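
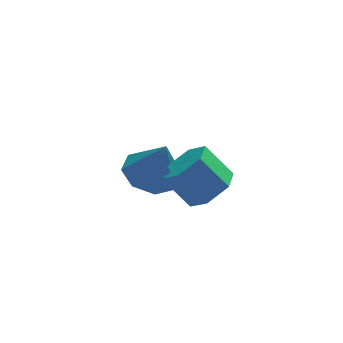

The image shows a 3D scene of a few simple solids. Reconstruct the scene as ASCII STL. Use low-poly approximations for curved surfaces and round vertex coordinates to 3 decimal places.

solid 
facet normal 0.553 -0.412 -0.724
outer loop
vertex -0.399 -3.913 0.671
vertex -1.064 -4.168 0.308
vertex -0.761 -3.449 0.13
endloop
endfacet
facet normal 0.699 0.702 0.134
outer loop
vertex -0.399 -3.913 0.671
vertex -0.761 -3.449 0.13
vertex -1.09 -3.398 1.576
endloop
endfacet
facet normal 0.699 0.702 0.134
outer loop
vertex -1.09 -3.398 1.576
vertex -0.761 -3.449 0.13
vertex -1.452 -2.934 1.035
endloop
endfacet
facet normal -0.553 0.413 0.724
outer loop
vertex -1.09 -3.398 1.576
vertex -1.452 -2.934 1.035
vertex -1.756 -3.652 1.212
endloop
endfacet
facet normal 0.553 -0.412 -0.724
outer loop
vertex -0.761 -3.449 0.13
vertex -1.064 -4.168 0.308
vertex -1.427 -3.703 -0.234
endloop
endfacet
facet normal -0.042 0.854 -0.518
outer loop
vertex -0.761 -3.449 0.13
vertex -1.427 -3.703 -0.234
vertex -1.452 -2.934 1.035
endloop
endfacet
facet normal -0.042 0.854 -0.518
outer loop
vertex -1.452 -2.934 1.035
vertex -1.427 -3.703 -0.234
vertex -2.118 -3.188 0.671
endloop
endfacet
facet normal -0.553 0.413 0.724
outer loop
vertex -1.452 -2.934 1.035
vertex -2.118 -3.188 0.671
vertex -1.756 -3.652 1.212
endloop
endfacet
facet normal 0.553 -0.412 -0.724
outer loop
vertex -1.427 -3.703 -0.234
vertex -1.064 -4.168 0.308
vertex -1.73 -4.422 -0.056
endloop
endfacet
facet normal -0.742 0.151 -0.653
outer loop
vertex -1.427 -3.703 -0.234
vertex -1.73 -4.422 -0.056
vertex -2.118 -3.188 0.671
endloop
endfacet
facet normal -0.742 0.151 -0.653
outer loop
vertex -2.118 -3.188 0.671
vertex -1.73 -4.422 -0.056
vertex -2.421 -3.907 0.849
endloop
endfacet
facet normal -0.553 0.412 0.724
outer loop
vertex -2.118 -3.188 0.671
vertex -2.421 -3.907 0.849
vertex -1.756 -3.652 1.212
endloop
endfacet
facet normal 0.553 -0.413 -0.724
outer loop
vertex -1.73 -4.422 -0.056
vertex -1.064 -4.168 0.308
vertex -1.368 -4.886 0.485
endloop
endfacet
facet normal -0.699 -0.702 -0.134
outer loop
vertex -1.73 -4.422 -0.056
vertex -1.368 -4.886 0.485
vertex -2.421 -3.907 0.849
endloop
endfacet
facet normal -0.699 -0.702 -0.134
outer loop
vertex -2.421 -3.907 0.849
vertex -1.368 -4.886 0.485
vertex -2.059 -4.371 1.39
endloop
endfacet
facet normal -0.553 0.412 0.724
outer loop
vertex -2.421 -3.907 0.849
vertex -2.059 -4.371 1.39
vertex -1.756 -3.652 1.212
endloop
endfacet
facet normal 0.553 -0.413 -0.724
outer loop
vertex -1.368 -4.886 0.485
vertex -1.064 -4.168 0.308
vertex -0.702 -4.632 0.849
endloop
endfacet
facet normal 0.042 -0.854 0.518
outer loop
vertex -1.368 -4.886 0.485
vertex -0.702 -4.632 0.849
vertex -2.059 -4.371 1.39
endloop
endfacet
facet normal 0.042 -0.854 0.518
outer loop
vertex -2.059 -4.371 1.39
vertex -0.702 -4.632 0.849
vertex -1.393 -4.117 1.754
endloop
endfacet
facet normal -0.553 0.412 0.724
outer loop
vertex -2.059 -4.371 1.39
vertex -1.393 -4.117 1.754
vertex -1.756 -3.652 1.212
endloop
endfacet
facet normal 0.553 -0.412 -0.724
outer loop
vertex -0.702 -4.632 0.849
vertex -1.064 -4.168 0.308
vertex -0.399 -3.913 0.671
endloop
endfacet
facet normal 0.742 -0.151 0.653
outer loop
vertex -0.702 -4.632 0.849
vertex -0.399 -3.913 0.671
vertex -1.393 -4.117 1.754
endloop
endfacet
facet normal 0.742 -0.151 0.653
outer loop
vertex -1.393 -4.117 1.754
vertex -0.399 -3.913 0.671
vertex -1.09 -3.398 1.576
endloop
endfacet
facet normal -0.553 0.412 0.724
outer loop
vertex -1.393 -4.117 1.754
vertex -1.09 -3.398 1.576
vertex -1.756 -3.652 1.212
endloop
endfacet
facet normal -0.253 0.178 -0.951
outer loop
vertex -1.237 -1.1 -1.979
vertex -2.141 -1.046 -1.728
vertex -1.434 -0.431 -1.801
endloop
endfacet
facet normal 0.931 0.191 0.312
outer loop
vertex -1.237 -1.1 -1.979
vertex -1.434 -0.431 -1.801
vertex -1.759 -1.314 -0.292
endloop
endfacet
facet normal -0.253 0.178 -0.951
outer loop
vertex -1.434 -0.431 -1.801
vertex -2.141 -1.046 -1.728
vertex -2.045 -0.122 -1.581
endloop
endfacet
facet normal 0.527 0.679 0.511
outer loop
vertex -1.434 -0.431 -1.801
vertex -2.045 -0.122 -1.581
vertex -1.759 -1.314 -0.292
endloop
endfacet
facet normal -0.253 0.178 -0.951
outer loop
vertex -2.045 -0.122 -1.581
vertex -2.141 -1.046 -1.728
vertex -2.712 -0.354 -1.447
endloop
endfacet
facet normal -0.111 0.717 0.688
outer loop
vertex -2.045 -0.122 -1.581
vertex -2.712 -0.354 -1.447
vertex -1.759 -1.314 -0.292
endloop
endfacet
facet normal -0.253 0.177 -0.951
outer loop
vertex -2.712 -0.354 -1.447
vertex -2.141 -1.046 -1.728
vertex -3.045 -0.991 -1.477
endloop
endfacet
facet normal -0.610 0.284 0.740
outer loop
vertex -2.712 -0.354 -1.447
vertex -3.045 -0.991 -1.477
vertex -1.759 -1.314 -0.292
endloop
endfacet
facet normal -0.253 0.179 -0.951
outer loop
vertex -3.045 -0.991 -1.477
vertex -2.141 -1.046 -1.728
vertex -2.849 -1.66 -1.655
endloop
endfacet
facet normal -0.678 -0.368 0.636
outer loop
vertex -3.045 -0.991 -1.477
vertex -2.849 -1.66 -1.655
vertex -1.759 -1.314 -0.292
endloop
endfacet
facet normal -0.252 0.178 -0.951
outer loop
vertex -2.849 -1.66 -1.655
vertex -2.141 -1.046 -1.728
vertex -2.237 -1.969 -1.875
endloop
endfacet
facet normal -0.275 -0.856 0.437
outer loop
vertex -2.849 -1.66 -1.655
vertex -2.237 -1.969 -1.875
vertex -1.759 -1.314 -0.292
endloop
endfacet
facet normal -0.253 0.178 -0.951
outer loop
vertex -2.237 -1.969 -1.875
vertex -2.141 -1.046 -1.728
vertex -1.57 -1.737 -2.009
endloop
endfacet
facet normal 0.363 -0.894 0.260
outer loop
vertex -2.237 -1.969 -1.875
vertex -1.57 -1.737 -2.009
vertex -1.759 -1.314 -0.292
endloop
endfacet
facet normal -0.253 0.177 -0.951
outer loop
vertex -1.57 -1.737 -2.009
vertex -2.141 -1.046 -1.728
vertex -1.237 -1.1 -1.979
endloop
endfacet
facet normal 0.863 -0.461 0.208
outer loop
vertex -1.57 -1.737 -2.009
vertex -1.237 -1.1 -1.979
vertex -1.759 -1.314 -0.292
endloop
endfacet

endsolid


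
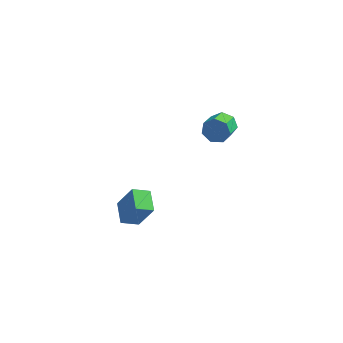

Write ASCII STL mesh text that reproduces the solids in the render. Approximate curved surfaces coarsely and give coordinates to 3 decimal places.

solid 
facet normal 0.039 0.939 -0.341
outer loop
vertex 4.462 3.952 -3.116
vertex 4.013 4.169 -2.57
vertex 4.752 4.137 -2.574
endloop
endfacet
facet normal 0.891 -0.187 -0.413
outer loop
vertex 4.462 3.952 -3.116
vertex 4.752 4.137 -2.574
vertex 4.417 2.853 -2.716
endloop
endfacet
facet normal 0.891 -0.187 -0.413
outer loop
vertex 4.417 2.853 -2.716
vertex 4.752 4.137 -2.574
vertex 4.707 3.039 -2.174
endloop
endfacet
facet normal -0.039 -0.939 0.343
outer loop
vertex 4.417 2.853 -2.716
vertex 4.707 3.039 -2.174
vertex 3.967 3.071 -2.17
endloop
endfacet
facet normal 0.039 0.939 -0.342
outer loop
vertex 4.752 4.137 -2.574
vertex 4.013 4.169 -2.57
vertex 4.485 4.347 -2.028
endloop
endfacet
facet normal 0.909 0.109 0.402
outer loop
vertex 4.752 4.137 -2.574
vertex 4.485 4.347 -2.028
vertex 4.707 3.039 -2.174
endloop
endfacet
facet normal 0.909 0.109 0.403
outer loop
vertex 4.707 3.039 -2.174
vertex 4.485 4.347 -2.028
vertex 4.44 3.248 -1.629
endloop
endfacet
facet normal -0.039 -0.939 0.341
outer loop
vertex 4.707 3.039 -2.174
vertex 4.44 3.248 -1.629
vertex 3.967 3.071 -2.17
endloop
endfacet
facet normal 0.039 0.939 -0.342
outer loop
vertex 4.485 4.347 -2.028
vertex 4.013 4.169 -2.57
vertex 3.862 4.423 -1.891
endloop
endfacet
facet normal 0.241 0.323 0.915
outer loop
vertex 4.485 4.347 -2.028
vertex 3.862 4.423 -1.891
vertex 4.44 3.248 -1.629
endloop
endfacet
facet normal 0.242 0.323 0.915
outer loop
vertex 4.44 3.248 -1.629
vertex 3.862 4.423 -1.891
vertex 3.817 3.324 -1.491
endloop
endfacet
facet normal -0.039 -0.939 0.341
outer loop
vertex 4.44 3.248 -1.629
vertex 3.817 3.324 -1.491
vertex 3.967 3.071 -2.17
endloop
endfacet
facet normal 0.039 0.939 -0.342
outer loop
vertex 3.862 4.423 -1.891
vertex 4.013 4.169 -2.57
vertex 3.353 4.308 -2.265
endloop
endfacet
facet normal -0.608 0.293 0.738
outer loop
vertex 3.862 4.423 -1.891
vertex 3.353 4.308 -2.265
vertex 3.817 3.324 -1.491
endloop
endfacet
facet normal -0.607 0.294 0.738
outer loop
vertex 3.817 3.324 -1.491
vertex 3.353 4.308 -2.265
vertex 3.307 3.209 -1.865
endloop
endfacet
facet normal -0.039 -0.939 0.341
outer loop
vertex 3.817 3.324 -1.491
vertex 3.307 3.209 -1.865
vertex 3.967 3.071 -2.17
endloop
endfacet
facet normal 0.040 0.939 -0.342
outer loop
vertex 3.353 4.308 -2.265
vertex 4.013 4.169 -2.57
vertex 3.34 4.089 -2.868
endloop
endfacet
facet normal -0.999 0.044 0.006
outer loop
vertex 3.353 4.308 -2.265
vertex 3.34 4.089 -2.868
vertex 3.307 3.209 -1.865
endloop
endfacet
facet normal -0.999 0.043 0.004
outer loop
vertex 3.307 3.209 -1.865
vertex 3.34 4.089 -2.868
vertex 3.295 2.99 -2.469
endloop
endfacet
facet normal -0.039 -0.939 0.341
outer loop
vertex 3.307 3.209 -1.865
vertex 3.295 2.99 -2.469
vertex 3.967 3.071 -2.17
endloop
endfacet
facet normal 0.040 0.939 -0.342
outer loop
vertex 3.34 4.089 -2.868
vertex 4.013 4.169 -2.57
vertex 3.834 3.93 -3.247
endloop
endfacet
facet normal -0.638 -0.239 -0.732
outer loop
vertex 3.34 4.089 -2.868
vertex 3.834 3.93 -3.247
vertex 3.295 2.99 -2.469
endloop
endfacet
facet normal -0.637 -0.241 -0.732
outer loop
vertex 3.295 2.99 -2.469
vertex 3.834 3.93 -3.247
vertex 3.789 2.832 -2.847
endloop
endfacet
facet normal -0.039 -0.939 0.342
outer loop
vertex 3.295 2.99 -2.469
vertex 3.789 2.832 -2.847
vertex 3.967 3.071 -2.17
endloop
endfacet
facet normal 0.038 0.939 -0.342
outer loop
vertex 3.834 3.93 -3.247
vertex 4.013 4.169 -2.57
vertex 4.462 3.952 -3.116
endloop
endfacet
facet normal 0.203 -0.342 -0.917
outer loop
vertex 3.834 3.93 -3.247
vertex 4.462 3.952 -3.116
vertex 3.789 2.832 -2.847
endloop
endfacet
facet normal 0.203 -0.342 -0.917
outer loop
vertex 3.789 2.832 -2.847
vertex 4.462 3.952 -3.116
vertex 4.417 2.853 -2.716
endloop
endfacet
facet normal -0.040 -0.939 0.342
outer loop
vertex 3.789 2.832 -2.847
vertex 4.417 2.853 -2.716
vertex 3.967 3.071 -2.17
endloop
endfacet
facet normal -0.757 -0.519 0.396
outer loop
vertex 2.172 -3.477 -2.75
vertex 1.647 -2.445 -2.401
vertex 1.401 -3.403 -4.127
endloop
endfacet
facet normal 0.434 -0.853 -0.289
outer loop
vertex 2.113 -2.915 -4.499
vertex 2.172 -3.477 -2.75
vertex 1.401 -3.403 -4.127
endloop
endfacet
facet normal -0.757 -0.519 0.396
outer loop
vertex 1.401 -3.403 -4.127
vertex 1.647 -2.445 -2.401
vertex 0.876 -2.371 -3.778
endloop
endfacet
facet normal -0.488 0.047 -0.872
outer loop
vertex 0.876 -2.371 -3.778
vertex 2.113 -2.915 -4.499
vertex 1.401 -3.403 -4.127
endloop
endfacet
facet normal 0.488 -0.047 0.872
outer loop
vertex 2.172 -3.477 -2.75
vertex 2.359 -1.957 -2.773
vertex 1.647 -2.445 -2.401
endloop
endfacet
facet normal 0.434 -0.853 -0.289
outer loop
vertex 2.884 -2.989 -3.122
vertex 2.172 -3.477 -2.75
vertex 2.113 -2.915 -4.499
endloop
endfacet
facet normal 0.488 -0.047 0.872
outer loop
vertex 2.884 -2.989 -3.122
vertex 2.359 -1.957 -2.773
vertex 2.172 -3.477 -2.75
endloop
endfacet
facet normal -0.434 0.853 0.289
outer loop
vertex 1.647 -2.445 -2.401
vertex 2.359 -1.957 -2.773
vertex 0.876 -2.371 -3.778
endloop
endfacet
facet normal -0.488 0.047 -0.872
outer loop
vertex 1.588 -1.883 -4.15
vertex 2.113 -2.915 -4.499
vertex 0.876 -2.371 -3.778
endloop
endfacet
facet normal -0.434 0.853 0.289
outer loop
vertex 0.876 -2.371 -3.778
vertex 2.359 -1.957 -2.773
vertex 1.588 -1.883 -4.15
endloop
endfacet
facet normal 0.757 0.519 -0.396
outer loop
vertex 1.588 -1.883 -4.15
vertex 2.884 -2.989 -3.122
vertex 2.113 -2.915 -4.499
endloop
endfacet
facet normal 0.757 0.519 -0.396
outer loop
vertex 2.359 -1.957 -2.773
vertex 2.884 -2.989 -3.122
vertex 1.588 -1.883 -4.15
endloop
endfacet

endsolid


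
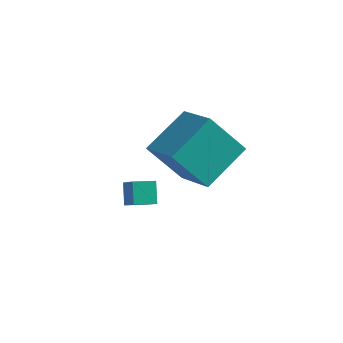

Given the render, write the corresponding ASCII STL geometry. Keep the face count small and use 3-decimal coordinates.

solid 
facet normal -0.783 0.486 -0.389
outer loop
vertex 2.892 0.026 1.453
vertex 3.927 0.536 0.007
vertex 2.36 -1.591 0.502
endloop
endfacet
facet normal -0.559 -0.276 0.782
outer loop
vertex 3.753 -2.456 1.193
vertex 2.892 0.026 1.453
vertex 2.36 -1.591 0.502
endloop
endfacet
facet normal -0.783 0.486 -0.389
outer loop
vertex 2.36 -1.591 0.502
vertex 3.927 0.536 0.007
vertex 3.395 -1.081 -0.944
endloop
endfacet
facet normal -0.273 -0.829 -0.488
outer loop
vertex 3.395 -1.081 -0.944
vertex 3.753 -2.456 1.193
vertex 2.36 -1.591 0.502
endloop
endfacet
facet normal 0.273 0.829 0.488
outer loop
vertex 2.892 0.026 1.453
vertex 5.32 -0.329 0.698
vertex 3.927 0.536 0.007
endloop
endfacet
facet normal -0.559 -0.276 0.782
outer loop
vertex 4.285 -0.839 2.144
vertex 2.892 0.026 1.453
vertex 3.753 -2.456 1.193
endloop
endfacet
facet normal 0.273 0.829 0.488
outer loop
vertex 4.285 -0.839 2.144
vertex 5.32 -0.329 0.698
vertex 2.892 0.026 1.453
endloop
endfacet
facet normal 0.559 0.276 -0.782
outer loop
vertex 3.927 0.536 0.007
vertex 5.32 -0.329 0.698
vertex 3.395 -1.081 -0.944
endloop
endfacet
facet normal -0.273 -0.829 -0.488
outer loop
vertex 4.788 -1.946 -0.253
vertex 3.753 -2.456 1.193
vertex 3.395 -1.081 -0.944
endloop
endfacet
facet normal 0.559 0.276 -0.782
outer loop
vertex 3.395 -1.081 -0.944
vertex 5.32 -0.329 0.698
vertex 4.788 -1.946 -0.253
endloop
endfacet
facet normal 0.783 -0.486 0.389
outer loop
vertex 4.788 -1.946 -0.253
vertex 4.285 -0.839 2.144
vertex 3.753 -2.456 1.193
endloop
endfacet
facet normal 0.783 -0.486 0.389
outer loop
vertex 5.32 -0.329 0.698
vertex 4.285 -0.839 2.144
vertex 4.788 -1.946 -0.253
endloop
endfacet
facet normal -0.598 0.493 -0.632
outer loop
vertex 0.915 -0.603 -2.49
vertex 1.501 -0.06 -2.621
vertex 1.232 -1.113 -3.187
endloop
endfacet
facet normal -0.724 -0.670 0.161
outer loop
vertex 1.919 -1.68 -2.459
vertex 0.915 -0.603 -2.49
vertex 1.232 -1.113 -3.187
endloop
endfacet
facet normal -0.598 0.493 -0.632
outer loop
vertex 1.232 -1.113 -3.187
vertex 1.501 -0.06 -2.621
vertex 1.818 -0.57 -3.318
endloop
endfacet
facet normal 0.345 -0.555 -0.757
outer loop
vertex 1.818 -0.57 -3.318
vertex 1.919 -1.68 -2.459
vertex 1.232 -1.113 -3.187
endloop
endfacet
facet normal -0.345 0.555 0.757
outer loop
vertex 0.915 -0.603 -2.49
vertex 2.188 -0.627 -1.893
vertex 1.501 -0.06 -2.621
endloop
endfacet
facet normal -0.724 -0.670 0.161
outer loop
vertex 1.602 -1.17 -1.762
vertex 0.915 -0.603 -2.49
vertex 1.919 -1.68 -2.459
endloop
endfacet
facet normal -0.345 0.555 0.757
outer loop
vertex 1.602 -1.17 -1.762
vertex 2.188 -0.627 -1.893
vertex 0.915 -0.603 -2.49
endloop
endfacet
facet normal 0.724 0.670 -0.161
outer loop
vertex 1.501 -0.06 -2.621
vertex 2.188 -0.627 -1.893
vertex 1.818 -0.57 -3.318
endloop
endfacet
facet normal 0.345 -0.555 -0.757
outer loop
vertex 2.505 -1.137 -2.59
vertex 1.919 -1.68 -2.459
vertex 1.818 -0.57 -3.318
endloop
endfacet
facet normal 0.724 0.670 -0.161
outer loop
vertex 1.818 -0.57 -3.318
vertex 2.188 -0.627 -1.893
vertex 2.505 -1.137 -2.59
endloop
endfacet
facet normal 0.598 -0.493 0.632
outer loop
vertex 2.505 -1.137 -2.59
vertex 1.602 -1.17 -1.762
vertex 1.919 -1.68 -2.459
endloop
endfacet
facet normal 0.598 -0.493 0.632
outer loop
vertex 2.188 -0.627 -1.893
vertex 1.602 -1.17 -1.762
vertex 2.505 -1.137 -2.59
endloop
endfacet

endsolid


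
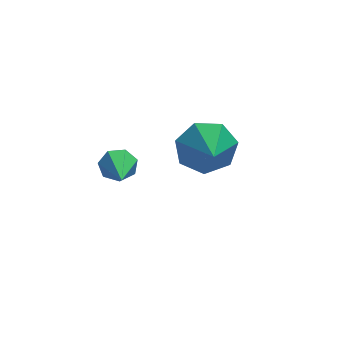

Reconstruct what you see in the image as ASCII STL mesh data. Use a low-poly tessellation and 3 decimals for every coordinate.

solid 
facet normal 0.154 0.899 -0.411
outer loop
vertex -0.799 -1.569 3.39
vertex -1.043 -1.734 2.938
vertex -1.262 -1.498 3.372
endloop
endfacet
facet normal -0.016 0.143 0.990
outer loop
vertex -0.799 -1.569 3.39
vertex -1.262 -1.498 3.372
vertex -1.297 -3.226 3.622
endloop
endfacet
facet normal 0.151 0.898 -0.412
outer loop
vertex -1.262 -1.498 3.372
vertex -1.043 -1.734 2.938
vertex -1.56 -1.606 3.027
endloop
endfacet
facet normal -0.769 0.107 0.631
outer loop
vertex -1.262 -1.498 3.372
vertex -1.56 -1.606 3.027
vertex -1.297 -3.226 3.622
endloop
endfacet
facet normal 0.152 0.899 -0.412
outer loop
vertex -1.56 -1.606 3.027
vertex -1.043 -1.734 2.938
vertex -1.47 -1.81 2.615
endloop
endfacet
facet normal -0.973 -0.200 -0.114
outer loop
vertex -1.56 -1.606 3.027
vertex -1.47 -1.81 2.615
vertex -1.297 -3.226 3.622
endloop
endfacet
facet normal 0.152 0.899 -0.412
outer loop
vertex -1.47 -1.81 2.615
vertex -1.043 -1.734 2.938
vertex -1.058 -1.957 2.446
endloop
endfacet
facet normal -0.477 -0.547 -0.688
outer loop
vertex -1.47 -1.81 2.615
vertex -1.058 -1.957 2.446
vertex -1.297 -3.226 3.622
endloop
endfacet
facet normal 0.154 0.898 -0.412
outer loop
vertex -1.058 -1.957 2.446
vertex -1.043 -1.734 2.938
vertex -0.635 -1.937 2.648
endloop
endfacet
facet normal 0.345 -0.672 -0.655
outer loop
vertex -1.058 -1.957 2.446
vertex -0.635 -1.937 2.648
vertex -1.297 -3.226 3.622
endloop
endfacet
facet normal 0.154 0.898 -0.412
outer loop
vertex -0.635 -1.937 2.648
vertex -1.043 -1.734 2.938
vertex -0.52 -1.764 3.068
endloop
endfacet
facet normal 0.876 -0.481 -0.042
outer loop
vertex -0.635 -1.937 2.648
vertex -0.52 -1.764 3.068
vertex -1.297 -3.226 3.622
endloop
endfacet
facet normal 0.154 0.899 -0.411
outer loop
vertex -0.52 -1.764 3.068
vertex -1.043 -1.734 2.938
vertex -0.799 -1.569 3.39
endloop
endfacet
facet normal 0.714 -0.118 0.690
outer loop
vertex -0.52 -1.764 3.068
vertex -0.799 -1.569 3.39
vertex -1.297 -3.226 3.622
endloop
endfacet
facet normal 0.096 0.893 -0.440
outer loop
vertex 2.612 0.932 1.741
vertex 2.064 0.648 1.045
vertex 1.823 1.066 1.84
endloop
endfacet
facet normal 0.104 -0.118 0.988
outer loop
vertex 2.612 0.932 1.741
vertex 1.823 1.066 1.84
vertex 1.936 -0.548 1.635
endloop
endfacet
facet normal 0.096 0.893 -0.440
outer loop
vertex 1.823 1.066 1.84
vertex 2.064 0.648 1.045
vertex 1.215 0.885 1.341
endloop
endfacet
facet normal -0.602 -0.142 0.785
outer loop
vertex 1.823 1.066 1.84
vertex 1.215 0.885 1.341
vertex 1.936 -0.548 1.635
endloop
endfacet
facet normal 0.096 0.893 -0.440
outer loop
vertex 1.215 0.885 1.341
vertex 2.064 0.648 1.045
vertex 1.247 0.526 0.619
endloop
endfacet
facet normal -0.894 -0.416 0.167
outer loop
vertex 1.215 0.885 1.341
vertex 1.247 0.526 0.619
vertex 1.936 -0.548 1.635
endloop
endfacet
facet normal 0.096 0.893 -0.440
outer loop
vertex 1.247 0.526 0.619
vertex 2.064 0.648 1.045
vertex 1.894 0.259 0.218
endloop
endfacet
facet normal -0.551 -0.732 -0.401
outer loop
vertex 1.247 0.526 0.619
vertex 1.894 0.259 0.218
vertex 1.936 -0.548 1.635
endloop
endfacet
facet normal 0.096 0.893 -0.440
outer loop
vertex 1.894 0.259 0.218
vertex 2.064 0.648 1.045
vertex 2.67 0.285 0.44
endloop
endfacet
facet normal 0.169 -0.854 -0.492
outer loop
vertex 1.894 0.259 0.218
vertex 2.67 0.285 0.44
vertex 1.936 -0.548 1.635
endloop
endfacet
facet normal 0.096 0.893 -0.440
outer loop
vertex 2.67 0.285 0.44
vertex 2.064 0.648 1.045
vertex 2.989 0.585 1.118
endloop
endfacet
facet normal 0.724 -0.689 -0.036
outer loop
vertex 2.67 0.285 0.44
vertex 2.989 0.585 1.118
vertex 1.936 -0.548 1.635
endloop
endfacet
facet normal 0.096 0.893 -0.440
outer loop
vertex 2.989 0.585 1.118
vertex 2.064 0.648 1.045
vertex 2.612 0.932 1.741
endloop
endfacet
facet normal 0.695 -0.362 0.622
outer loop
vertex 2.989 0.585 1.118
vertex 2.612 0.932 1.741
vertex 1.936 -0.548 1.635
endloop
endfacet

endsolid


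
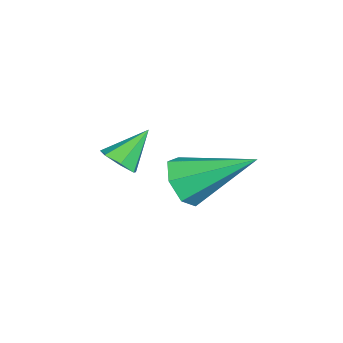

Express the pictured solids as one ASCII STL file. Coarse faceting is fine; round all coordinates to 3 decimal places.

solid 
facet normal -0.015 -0.863 -0.506
outer loop
vertex 2.464 3.327 1.815
vertex 2.104 2.959 2.453
vertex 1.752 3.338 1.817
endloop
endfacet
facet normal 0.010 0.758 -0.652
outer loop
vertex 2.464 3.327 1.815
vertex 1.752 3.338 1.817
vertex 2.136 4.821 3.547
endloop
endfacet
facet normal -0.014 -0.862 -0.506
outer loop
vertex 1.752 3.338 1.817
vertex 2.104 2.959 2.453
vertex 1.306 3.063 2.298
endloop
endfacet
facet normal -0.732 0.589 -0.342
outer loop
vertex 1.752 3.338 1.817
vertex 1.306 3.063 2.298
vertex 2.136 4.821 3.547
endloop
endfacet
facet normal -0.014 -0.863 -0.506
outer loop
vertex 1.306 3.063 2.298
vertex 2.104 2.959 2.453
vertex 1.461 2.71 2.896
endloop
endfacet
facet normal -0.919 0.186 0.348
outer loop
vertex 1.306 3.063 2.298
vertex 1.461 2.71 2.896
vertex 2.136 4.821 3.547
endloop
endfacet
facet normal -0.015 -0.862 -0.506
outer loop
vertex 1.461 2.71 2.896
vertex 2.104 2.959 2.453
vertex 2.1 2.544 3.16
endloop
endfacet
facet normal -0.410 -0.147 0.900
outer loop
vertex 1.461 2.71 2.896
vertex 2.1 2.544 3.16
vertex 2.136 4.821 3.547
endloop
endfacet
facet normal -0.015 -0.862 -0.506
outer loop
vertex 2.1 2.544 3.16
vertex 2.104 2.959 2.453
vertex 2.743 2.69 2.892
endloop
endfacet
facet normal 0.410 -0.159 0.898
outer loop
vertex 2.1 2.544 3.16
vertex 2.743 2.69 2.892
vertex 2.136 4.821 3.547
endloop
endfacet
facet normal -0.015 -0.862 -0.506
outer loop
vertex 2.743 2.69 2.892
vertex 2.104 2.959 2.453
vertex 2.905 3.039 2.293
endloop
endfacet
facet normal 0.926 0.158 0.343
outer loop
vertex 2.743 2.69 2.892
vertex 2.905 3.039 2.293
vertex 2.136 4.821 3.547
endloop
endfacet
facet normal -0.015 -0.862 -0.506
outer loop
vertex 2.905 3.039 2.293
vertex 2.104 2.959 2.453
vertex 2.464 3.327 1.815
endloop
endfacet
facet normal 0.747 0.567 -0.348
outer loop
vertex 2.905 3.039 2.293
vertex 2.464 3.327 1.815
vertex 2.136 4.821 3.547
endloop
endfacet
facet normal 0.500 -0.522 -0.692
outer loop
vertex 1.623 1.216 2.535
vertex 1.105 1.07 2.271
vertex 1.457 1.545 2.167
endloop
endfacet
facet normal 0.552 0.730 0.403
outer loop
vertex 1.623 1.216 2.535
vertex 1.457 1.545 2.167
vertex 0.455 1.75 3.169
endloop
endfacet
facet normal 0.501 -0.522 -0.690
outer loop
vertex 1.457 1.545 2.167
vertex 1.105 1.07 2.271
vertex 1.026 1.515 1.877
endloop
endfacet
facet normal 0.040 0.986 -0.162
outer loop
vertex 1.457 1.545 2.167
vertex 1.026 1.515 1.877
vertex 0.455 1.75 3.169
endloop
endfacet
facet normal 0.499 -0.523 -0.691
outer loop
vertex 1.026 1.515 1.877
vertex 1.105 1.07 2.271
vertex 0.654 1.151 1.884
endloop
endfacet
facet normal -0.644 0.650 -0.403
outer loop
vertex 1.026 1.515 1.877
vertex 0.654 1.151 1.884
vertex 0.455 1.75 3.169
endloop
endfacet
facet normal 0.499 -0.523 -0.691
outer loop
vertex 0.654 1.151 1.884
vertex 1.105 1.07 2.271
vertex 0.621 0.726 2.182
endloop
endfacet
facet normal -0.990 -0.023 -0.142
outer loop
vertex 0.654 1.151 1.884
vertex 0.621 0.726 2.182
vertex 0.455 1.75 3.169
endloop
endfacet
facet normal 0.499 -0.524 -0.690
outer loop
vertex 0.621 0.726 2.182
vertex 1.105 1.07 2.271
vertex 0.953 0.56 2.548
endloop
endfacet
facet normal -0.734 -0.529 0.426
outer loop
vertex 0.621 0.726 2.182
vertex 0.953 0.56 2.548
vertex 0.455 1.75 3.169
endloop
endfacet
facet normal 0.499 -0.524 -0.690
outer loop
vertex 0.953 0.56 2.548
vertex 1.105 1.07 2.271
vertex 1.399 0.778 2.705
endloop
endfacet
facet normal -0.070 -0.484 0.872
outer loop
vertex 0.953 0.56 2.548
vertex 1.399 0.778 2.705
vertex 0.455 1.75 3.169
endloop
endfacet
facet normal 0.499 -0.523 -0.690
outer loop
vertex 1.399 0.778 2.705
vertex 1.105 1.07 2.271
vertex 1.623 1.216 2.535
endloop
endfacet
facet normal 0.503 0.077 0.861
outer loop
vertex 1.399 0.778 2.705
vertex 1.623 1.216 2.535
vertex 0.455 1.75 3.169
endloop
endfacet

endsolid


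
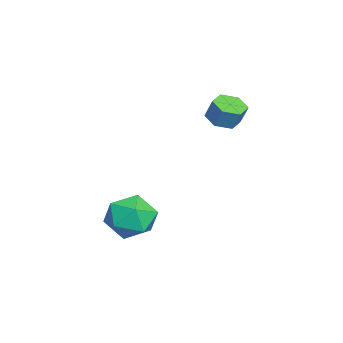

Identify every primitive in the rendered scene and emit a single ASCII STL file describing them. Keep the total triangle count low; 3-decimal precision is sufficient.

solid 
facet normal -0.263 -0.313 -0.913
outer loop
vertex -1.945 2.869 0.569
vertex -2.67 3.194 0.666
vertex -2.077 3.626 0.347
endloop
endfacet
facet normal 0.951 0.078 -0.301
outer loop
vertex -1.945 2.869 0.569
vertex -2.077 3.626 0.347
vertex -1.666 3.201 1.536
endloop
endfacet
facet normal 0.951 0.078 -0.301
outer loop
vertex -1.666 3.201 1.536
vertex -2.077 3.626 0.347
vertex -1.798 3.958 1.314
endloop
endfacet
facet normal 0.264 0.314 0.912
outer loop
vertex -1.666 3.201 1.536
vertex -1.798 3.958 1.314
vertex -2.39 3.526 1.634
endloop
endfacet
facet normal -0.263 -0.313 -0.913
outer loop
vertex -2.077 3.626 0.347
vertex -2.67 3.194 0.666
vertex -2.801 3.951 0.444
endloop
endfacet
facet normal 0.333 0.858 -0.391
outer loop
vertex -2.077 3.626 0.347
vertex -2.801 3.951 0.444
vertex -1.798 3.958 1.314
endloop
endfacet
facet normal 0.333 0.858 -0.391
outer loop
vertex -1.798 3.958 1.314
vertex -2.801 3.951 0.444
vertex -2.522 4.283 1.411
endloop
endfacet
facet normal 0.263 0.315 0.912
outer loop
vertex -1.798 3.958 1.314
vertex -2.522 4.283 1.411
vertex -2.39 3.526 1.634
endloop
endfacet
facet normal -0.264 -0.313 -0.912
outer loop
vertex -2.801 3.951 0.444
vertex -2.67 3.194 0.666
vertex -3.394 3.519 0.764
endloop
endfacet
facet normal -0.618 0.781 -0.090
outer loop
vertex -2.801 3.951 0.444
vertex -3.394 3.519 0.764
vertex -2.522 4.283 1.411
endloop
endfacet
facet normal -0.618 0.781 -0.090
outer loop
vertex -2.522 4.283 1.411
vertex -3.394 3.519 0.764
vertex -3.115 3.851 1.731
endloop
endfacet
facet normal 0.263 0.315 0.912
outer loop
vertex -2.522 4.283 1.411
vertex -3.115 3.851 1.731
vertex -2.39 3.526 1.634
endloop
endfacet
facet normal -0.264 -0.314 -0.912
outer loop
vertex -3.394 3.519 0.764
vertex -2.67 3.194 0.666
vertex -3.262 2.762 0.986
endloop
endfacet
facet normal -0.951 -0.078 0.301
outer loop
vertex -3.394 3.519 0.764
vertex -3.262 2.762 0.986
vertex -3.115 3.851 1.731
endloop
endfacet
facet normal -0.951 -0.078 0.301
outer loop
vertex -3.115 3.851 1.731
vertex -3.262 2.762 0.986
vertex -2.983 3.094 1.953
endloop
endfacet
facet normal 0.263 0.313 0.913
outer loop
vertex -3.115 3.851 1.731
vertex -2.983 3.094 1.953
vertex -2.39 3.526 1.634
endloop
endfacet
facet normal -0.263 -0.315 -0.912
outer loop
vertex -3.262 2.762 0.986
vertex -2.67 3.194 0.666
vertex -2.538 2.437 0.889
endloop
endfacet
facet normal -0.333 -0.858 0.391
outer loop
vertex -3.262 2.762 0.986
vertex -2.538 2.437 0.889
vertex -2.983 3.094 1.953
endloop
endfacet
facet normal -0.333 -0.858 0.391
outer loop
vertex -2.983 3.094 1.953
vertex -2.538 2.437 0.889
vertex -2.259 2.769 1.856
endloop
endfacet
facet normal 0.263 0.313 0.913
outer loop
vertex -2.983 3.094 1.953
vertex -2.259 2.769 1.856
vertex -2.39 3.526 1.634
endloop
endfacet
facet normal -0.263 -0.315 -0.912
outer loop
vertex -2.538 2.437 0.889
vertex -2.67 3.194 0.666
vertex -1.945 2.869 0.569
endloop
endfacet
facet normal 0.618 -0.781 0.090
outer loop
vertex -2.538 2.437 0.889
vertex -1.945 2.869 0.569
vertex -2.259 2.769 1.856
endloop
endfacet
facet normal 0.618 -0.781 0.090
outer loop
vertex -2.259 2.769 1.856
vertex -1.945 2.869 0.569
vertex -1.666 3.201 1.536
endloop
endfacet
facet normal 0.264 0.313 0.912
outer loop
vertex -2.259 2.769 1.856
vertex -1.666 3.201 1.536
vertex -2.39 3.526 1.634
endloop
endfacet
facet normal -0.858 0.094 0.506
outer loop
vertex -1.052 0.091 -3.958
vertex -0.996 -1.128 -3.637
vertex -0.464 -0.255 -2.897
endloop
endfacet
facet normal -0.494 0.708 0.505
outer loop
vertex -1.052 0.091 -3.958
vertex -0.464 -0.255 -2.897
vertex 0.044 0.629 -3.64
endloop
endfacet
facet normal -0.393 0.903 -0.174
outer loop
vertex -1.052 0.091 -3.958
vertex 0.044 0.629 -3.64
vertex -0.174 0.303 -4.839
endloop
endfacet
facet normal -0.693 0.410 -0.592
outer loop
vertex -1.052 0.091 -3.958
vertex -0.174 0.303 -4.839
vertex -0.817 -0.782 -4.838
endloop
endfacet
facet normal -0.981 -0.090 -0.172
outer loop
vertex -1.052 0.091 -3.958
vertex -0.817 -0.782 -4.838
vertex -0.996 -1.128 -3.637
endloop
endfacet
facet normal 0.146 0.586 0.797
outer loop
vertex 0.044 0.629 -3.64
vertex -0.464 -0.255 -2.897
vertex 0.777 -0.258 -3.122
endloop
endfacet
facet normal -0.442 -0.408 0.799
outer loop
vertex -0.464 -0.255 -2.897
vertex -0.996 -1.128 -3.637
vertex 0.134 -1.343 -3.121
endloop
endfacet
facet normal -0.642 -0.706 -0.299
outer loop
vertex -0.996 -1.128 -3.637
vertex -0.817 -0.782 -4.838
vertex -0.084 -1.669 -4.32
endloop
endfacet
facet normal -0.177 0.104 -0.979
outer loop
vertex -0.817 -0.782 -4.838
vertex -0.174 0.303 -4.839
vertex 0.424 -0.785 -5.063
endloop
endfacet
facet normal 0.309 0.902 -0.301
outer loop
vertex -0.174 0.303 -4.839
vertex 0.044 0.629 -3.64
vertex 0.956 0.088 -4.323
endloop
endfacet
facet normal 0.693 -0.410 0.592
outer loop
vertex 1.012 -1.131 -4.002
vertex 0.777 -0.258 -3.122
vertex 0.134 -1.343 -3.121
endloop
endfacet
facet normal 0.393 -0.903 0.174
outer loop
vertex 1.012 -1.131 -4.002
vertex 0.134 -1.343 -3.121
vertex -0.084 -1.669 -4.32
endloop
endfacet
facet normal 0.494 -0.708 -0.505
outer loop
vertex 1.012 -1.131 -4.002
vertex -0.084 -1.669 -4.32
vertex 0.424 -0.785 -5.063
endloop
endfacet
facet normal 0.858 -0.094 -0.506
outer loop
vertex 1.012 -1.131 -4.002
vertex 0.424 -0.785 -5.063
vertex 0.956 0.088 -4.323
endloop
endfacet
facet normal 0.981 0.090 0.172
outer loop
vertex 1.012 -1.131 -4.002
vertex 0.956 0.088 -4.323
vertex 0.777 -0.258 -3.122
endloop
endfacet
facet normal 0.177 -0.104 0.979
outer loop
vertex 0.134 -1.343 -3.121
vertex 0.777 -0.258 -3.122
vertex -0.464 -0.255 -2.897
endloop
endfacet
facet normal -0.309 -0.902 0.301
outer loop
vertex -0.084 -1.669 -4.32
vertex 0.134 -1.343 -3.121
vertex -0.996 -1.128 -3.637
endloop
endfacet
facet normal -0.146 -0.586 -0.797
outer loop
vertex 0.424 -0.785 -5.063
vertex -0.084 -1.669 -4.32
vertex -0.817 -0.782 -4.838
endloop
endfacet
facet normal 0.442 0.408 -0.799
outer loop
vertex 0.956 0.088 -4.323
vertex 0.424 -0.785 -5.063
vertex -0.174 0.303 -4.839
endloop
endfacet
facet normal 0.642 0.706 0.299
outer loop
vertex 0.777 -0.258 -3.122
vertex 0.956 0.088 -4.323
vertex 0.044 0.629 -3.64
endloop
endfacet

endsolid


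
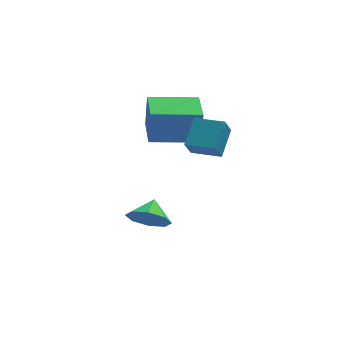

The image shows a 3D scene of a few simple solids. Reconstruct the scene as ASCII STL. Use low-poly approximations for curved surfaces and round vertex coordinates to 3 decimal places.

solid 
facet normal -0.293 -0.794 -0.533
outer loop
vertex 1.841 1.213 -2.813
vertex 1.154 1.025 -2.155
vertex 1.2 1.553 -2.967
endloop
endfacet
facet normal 0.502 0.816 -0.287
outer loop
vertex 1.841 1.213 -2.813
vertex 1.2 1.553 -2.967
vertex 1.466 1.875 -1.585
endloop
endfacet
facet normal -0.292 -0.794 -0.533
outer loop
vertex 1.2 1.553 -2.967
vertex 1.154 1.025 -2.155
vertex 0.531 1.584 -2.646
endloop
endfacet
facet normal -0.058 0.975 -0.216
outer loop
vertex 1.2 1.553 -2.967
vertex 0.531 1.584 -2.646
vertex 1.466 1.875 -1.585
endloop
endfacet
facet normal -0.292 -0.794 -0.533
outer loop
vertex 0.531 1.584 -2.646
vertex 1.154 1.025 -2.155
vertex 0.227 1.287 -2.037
endloop
endfacet
facet normal -0.475 0.861 0.183
outer loop
vertex 0.531 1.584 -2.646
vertex 0.227 1.287 -2.037
vertex 1.466 1.875 -1.585
endloop
endfacet
facet normal -0.292 -0.794 -0.533
outer loop
vertex 0.227 1.287 -2.037
vertex 1.154 1.025 -2.155
vertex 0.466 0.837 -1.497
endloop
endfacet
facet normal -0.503 0.542 0.674
outer loop
vertex 0.227 1.287 -2.037
vertex 0.466 0.837 -1.497
vertex 1.466 1.875 -1.585
endloop
endfacet
facet normal -0.293 -0.794 -0.533
outer loop
vertex 0.466 0.837 -1.497
vertex 1.154 1.025 -2.155
vertex 1.108 0.497 -1.343
endloop
endfacet
facet normal -0.125 0.203 0.971
outer loop
vertex 0.466 0.837 -1.497
vertex 1.108 0.497 -1.343
vertex 1.466 1.875 -1.585
endloop
endfacet
facet normal -0.293 -0.794 -0.533
outer loop
vertex 1.108 0.497 -1.343
vertex 1.154 1.025 -2.155
vertex 1.776 0.466 -1.664
endloop
endfacet
facet normal 0.434 0.045 0.900
outer loop
vertex 1.108 0.497 -1.343
vertex 1.776 0.466 -1.664
vertex 1.466 1.875 -1.585
endloop
endfacet
facet normal -0.293 -0.794 -0.533
outer loop
vertex 1.776 0.466 -1.664
vertex 1.154 1.025 -2.155
vertex 2.08 0.763 -2.273
endloop
endfacet
facet normal 0.850 0.159 0.502
outer loop
vertex 1.776 0.466 -1.664
vertex 2.08 0.763 -2.273
vertex 1.466 1.875 -1.585
endloop
endfacet
facet normal -0.293 -0.794 -0.532
outer loop
vertex 2.08 0.763 -2.273
vertex 1.154 1.025 -2.155
vertex 1.841 1.213 -2.813
endloop
endfacet
facet normal 0.878 0.479 0.010
outer loop
vertex 2.08 0.763 -2.273
vertex 1.841 1.213 -2.813
vertex 1.466 1.875 -1.585
endloop
endfacet
facet normal -0.998 0.015 0.062
outer loop
vertex 1.343 2.082 3.42
vertex 1.358 4.048 3.188
vertex 1.246 1.903 1.904
endloop
endfacet
facet normal -0.007 -0.993 0.118
outer loop
vertex 3.362 1.872 1.772
vertex 1.343 2.082 3.42
vertex 1.246 1.903 1.904
endloop
endfacet
facet normal -0.998 0.015 0.062
outer loop
vertex 1.246 1.903 1.904
vertex 1.358 4.048 3.188
vertex 1.261 3.87 1.671
endloop
endfacet
facet normal -0.064 -0.117 -0.991
outer loop
vertex 1.261 3.87 1.671
vertex 3.362 1.872 1.772
vertex 1.246 1.903 1.904
endloop
endfacet
facet normal 0.064 0.116 0.991
outer loop
vertex 1.343 2.082 3.42
vertex 3.474 4.017 3.056
vertex 1.358 4.048 3.188
endloop
endfacet
facet normal -0.008 -0.993 0.117
outer loop
vertex 3.459 2.05 3.289
vertex 1.343 2.082 3.42
vertex 3.362 1.872 1.772
endloop
endfacet
facet normal 0.063 0.117 0.991
outer loop
vertex 3.459 2.05 3.289
vertex 3.474 4.017 3.056
vertex 1.343 2.082 3.42
endloop
endfacet
facet normal 0.007 0.993 -0.117
outer loop
vertex 1.358 4.048 3.188
vertex 3.474 4.017 3.056
vertex 1.261 3.87 1.671
endloop
endfacet
facet normal -0.063 -0.116 -0.991
outer loop
vertex 3.377 3.838 1.54
vertex 3.362 1.872 1.772
vertex 1.261 3.87 1.671
endloop
endfacet
facet normal 0.008 0.993 -0.118
outer loop
vertex 1.261 3.87 1.671
vertex 3.474 4.017 3.056
vertex 3.377 3.838 1.54
endloop
endfacet
facet normal 0.998 -0.015 -0.062
outer loop
vertex 3.377 3.838 1.54
vertex 3.459 2.05 3.289
vertex 3.362 1.872 1.772
endloop
endfacet
facet normal 0.998 -0.015 -0.062
outer loop
vertex 3.474 4.017 3.056
vertex 3.459 2.05 3.289
vertex 3.377 3.838 1.54
endloop
endfacet
facet normal -0.890 0.449 -0.076
outer loop
vertex 3.001 1.205 3.695
vertex 3.302 1.665 2.884
vertex 2.52 0.118 2.899
endloop
endfacet
facet normal -0.306 -0.471 0.828
outer loop
vertex 3.678 -0.465 2.996
vertex 3.001 1.205 3.695
vertex 2.52 0.118 2.899
endloop
endfacet
facet normal -0.890 0.449 -0.075
outer loop
vertex 2.52 0.118 2.899
vertex 3.302 1.665 2.884
vertex 2.821 0.579 2.088
endloop
endfacet
facet normal -0.336 -0.760 -0.557
outer loop
vertex 2.821 0.579 2.088
vertex 3.678 -0.465 2.996
vertex 2.52 0.118 2.899
endloop
endfacet
facet normal 0.336 0.760 0.556
outer loop
vertex 3.001 1.205 3.695
vertex 4.46 1.082 2.981
vertex 3.302 1.665 2.884
endloop
endfacet
facet normal -0.307 -0.471 0.827
outer loop
vertex 4.159 0.621 3.792
vertex 3.001 1.205 3.695
vertex 3.678 -0.465 2.996
endloop
endfacet
facet normal 0.336 0.760 0.557
outer loop
vertex 4.159 0.621 3.792
vertex 4.46 1.082 2.981
vertex 3.001 1.205 3.695
endloop
endfacet
facet normal 0.306 0.471 -0.827
outer loop
vertex 3.302 1.665 2.884
vertex 4.46 1.082 2.981
vertex 2.821 0.579 2.088
endloop
endfacet
facet normal -0.337 -0.760 -0.556
outer loop
vertex 3.979 -0.005 2.185
vertex 3.678 -0.465 2.996
vertex 2.821 0.579 2.088
endloop
endfacet
facet normal 0.307 0.470 -0.828
outer loop
vertex 2.821 0.579 2.088
vertex 4.46 1.082 2.981
vertex 3.979 -0.005 2.185
endloop
endfacet
facet normal 0.890 -0.449 0.075
outer loop
vertex 3.979 -0.005 2.185
vertex 4.159 0.621 3.792
vertex 3.678 -0.465 2.996
endloop
endfacet
facet normal 0.890 -0.449 0.075
outer loop
vertex 4.46 1.082 2.981
vertex 4.159 0.621 3.792
vertex 3.979 -0.005 2.185
endloop
endfacet

endsolid


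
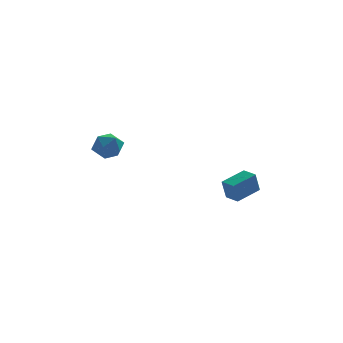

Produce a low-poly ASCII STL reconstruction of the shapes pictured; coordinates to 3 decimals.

solid 
facet normal -0.401 0.541 0.739
outer loop
vertex -4.272 1.149 2.143
vertex -4.246 0.333 2.755
vertex -3.45 0.97 2.72
endloop
endfacet
facet normal -0.008 0.952 0.307
outer loop
vertex -4.272 1.149 2.143
vertex -3.45 0.97 2.72
vertex -3.338 1.282 1.756
endloop
endfacet
facet normal -0.274 0.894 -0.354
outer loop
vertex -4.272 1.149 2.143
vertex -3.338 1.282 1.756
vertex -4.065 0.837 1.194
endloop
endfacet
facet normal -0.831 0.448 -0.329
outer loop
vertex -4.272 1.149 2.143
vertex -4.065 0.837 1.194
vertex -4.625 0.251 1.812
endloop
endfacet
facet normal -0.910 0.230 0.346
outer loop
vertex -4.272 1.149 2.143
vertex -4.625 0.251 1.812
vertex -4.246 0.333 2.755
endloop
endfacet
facet normal 0.656 0.692 0.300
outer loop
vertex -3.338 1.282 1.756
vertex -3.45 0.97 2.72
vertex -2.735 0.549 2.128
endloop
endfacet
facet normal 0.021 0.029 0.999
outer loop
vertex -3.45 0.97 2.72
vertex -4.246 0.333 2.755
vertex -3.295 -0.037 2.746
endloop
endfacet
facet normal -0.801 -0.475 0.363
outer loop
vertex -4.246 0.333 2.755
vertex -4.625 0.251 1.812
vertex -4.022 -0.482 2.184
endloop
endfacet
facet normal -0.675 -0.123 -0.728
outer loop
vertex -4.625 0.251 1.812
vertex -4.065 0.837 1.194
vertex -3.91 -0.17 1.22
endloop
endfacet
facet normal 0.226 0.600 -0.767
outer loop
vertex -4.065 0.837 1.194
vertex -3.338 1.282 1.756
vertex -3.114 0.467 1.185
endloop
endfacet
facet normal 0.831 -0.448 0.329
outer loop
vertex -3.088 -0.349 1.797
vertex -2.735 0.549 2.128
vertex -3.295 -0.037 2.746
endloop
endfacet
facet normal 0.274 -0.894 0.354
outer loop
vertex -3.088 -0.349 1.797
vertex -3.295 -0.037 2.746
vertex -4.022 -0.482 2.184
endloop
endfacet
facet normal 0.008 -0.952 -0.307
outer loop
vertex -3.088 -0.349 1.797
vertex -4.022 -0.482 2.184
vertex -3.91 -0.17 1.22
endloop
endfacet
facet normal 0.401 -0.541 -0.739
outer loop
vertex -3.088 -0.349 1.797
vertex -3.91 -0.17 1.22
vertex -3.114 0.467 1.185
endloop
endfacet
facet normal 0.910 -0.230 -0.346
outer loop
vertex -3.088 -0.349 1.797
vertex -3.114 0.467 1.185
vertex -2.735 0.549 2.128
endloop
endfacet
facet normal 0.675 0.123 0.728
outer loop
vertex -3.295 -0.037 2.746
vertex -2.735 0.549 2.128
vertex -3.45 0.97 2.72
endloop
endfacet
facet normal -0.226 -0.600 0.767
outer loop
vertex -4.022 -0.482 2.184
vertex -3.295 -0.037 2.746
vertex -4.246 0.333 2.755
endloop
endfacet
facet normal -0.656 -0.692 -0.300
outer loop
vertex -3.91 -0.17 1.22
vertex -4.022 -0.482 2.184
vertex -4.625 0.251 1.812
endloop
endfacet
facet normal -0.021 -0.029 -0.999
outer loop
vertex -3.114 0.467 1.185
vertex -3.91 -0.17 1.22
vertex -4.065 0.837 1.194
endloop
endfacet
facet normal 0.801 0.475 -0.363
outer loop
vertex -2.735 0.549 2.128
vertex -3.114 0.467 1.185
vertex -3.338 1.282 1.756
endloop
endfacet
facet normal -0.529 0.848 0.033
outer loop
vertex 2.591 -0.997 -0.635
vertex 4.008 -0.131 -0.149
vertex 2.893 -0.758 -1.939
endloop
endfacet
facet normal -0.819 -0.501 -0.281
outer loop
vertex 3.412 -1.589 -1.971
vertex 2.591 -0.997 -0.635
vertex 2.893 -0.758 -1.939
endloop
endfacet
facet normal -0.529 0.848 0.033
outer loop
vertex 2.893 -0.758 -1.939
vertex 4.008 -0.131 -0.149
vertex 4.31 0.108 -1.453
endloop
endfacet
facet normal 0.222 0.175 -0.959
outer loop
vertex 4.31 0.108 -1.453
vertex 3.412 -1.589 -1.971
vertex 2.893 -0.758 -1.939
endloop
endfacet
facet normal -0.222 -0.175 0.959
outer loop
vertex 2.591 -0.997 -0.635
vertex 4.527 -0.962 -0.181
vertex 4.008 -0.131 -0.149
endloop
endfacet
facet normal -0.819 -0.501 -0.281
outer loop
vertex 3.11 -1.828 -0.667
vertex 2.591 -0.997 -0.635
vertex 3.412 -1.589 -1.971
endloop
endfacet
facet normal -0.222 -0.175 0.959
outer loop
vertex 3.11 -1.828 -0.667
vertex 4.527 -0.962 -0.181
vertex 2.591 -0.997 -0.635
endloop
endfacet
facet normal 0.819 0.501 0.281
outer loop
vertex 4.008 -0.131 -0.149
vertex 4.527 -0.962 -0.181
vertex 4.31 0.108 -1.453
endloop
endfacet
facet normal 0.222 0.175 -0.959
outer loop
vertex 4.829 -0.723 -1.485
vertex 3.412 -1.589 -1.971
vertex 4.31 0.108 -1.453
endloop
endfacet
facet normal 0.819 0.501 0.281
outer loop
vertex 4.31 0.108 -1.453
vertex 4.527 -0.962 -0.181
vertex 4.829 -0.723 -1.485
endloop
endfacet
facet normal 0.529 -0.848 -0.033
outer loop
vertex 4.829 -0.723 -1.485
vertex 3.11 -1.828 -0.667
vertex 3.412 -1.589 -1.971
endloop
endfacet
facet normal 0.529 -0.848 -0.033
outer loop
vertex 4.527 -0.962 -0.181
vertex 3.11 -1.828 -0.667
vertex 4.829 -0.723 -1.485
endloop
endfacet

endsolid


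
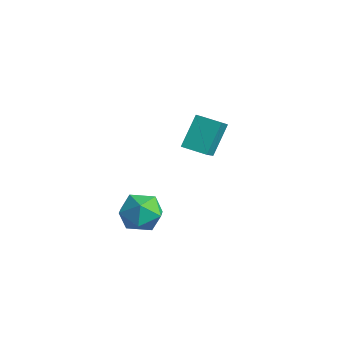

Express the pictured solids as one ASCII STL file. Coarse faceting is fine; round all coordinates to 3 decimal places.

solid 
facet normal -0.182 0.951 0.251
outer loop
vertex 0.085 -1.321 1.245
vertex -0.928 -1.624 1.658
vertex -0.016 -1.628 2.334
endloop
endfacet
facet normal 0.517 0.810 0.276
outer loop
vertex 0.085 -1.321 1.245
vertex -0.016 -1.628 2.334
vertex 0.872 -1.986 1.723
endloop
endfacet
facet normal 0.720 0.587 -0.370
outer loop
vertex 0.085 -1.321 1.245
vertex 0.872 -1.986 1.723
vertex 0.508 -2.203 0.669
endloop
endfacet
facet normal 0.147 0.589 -0.795
outer loop
vertex 0.085 -1.321 1.245
vertex 0.508 -2.203 0.669
vertex -0.605 -1.98 0.629
endloop
endfacet
facet normal -0.411 0.814 -0.411
outer loop
vertex 0.085 -1.321 1.245
vertex -0.605 -1.98 0.629
vertex -0.928 -1.624 1.658
endloop
endfacet
facet normal 0.618 0.275 0.737
outer loop
vertex 0.872 -1.986 1.723
vertex -0.016 -1.628 2.334
vertex 0.345 -2.7 2.431
endloop
endfacet
facet normal -0.514 0.502 0.696
outer loop
vertex -0.016 -1.628 2.334
vertex -0.928 -1.624 1.658
vertex -0.768 -2.477 2.391
endloop
endfacet
facet normal -0.884 0.281 -0.375
outer loop
vertex -0.928 -1.624 1.658
vertex -0.605 -1.98 0.629
vertex -1.132 -2.694 1.337
endloop
endfacet
facet normal 0.019 -0.084 -0.996
outer loop
vertex -0.605 -1.98 0.629
vertex 0.508 -2.203 0.669
vertex -0.244 -3.052 0.726
endloop
endfacet
facet normal 0.947 -0.088 -0.309
outer loop
vertex 0.508 -2.203 0.669
vertex 0.872 -1.986 1.723
vertex 0.668 -3.056 1.402
endloop
endfacet
facet normal -0.147 -0.589 0.795
outer loop
vertex -0.345 -3.359 1.815
vertex 0.345 -2.7 2.431
vertex -0.768 -2.477 2.391
endloop
endfacet
facet normal -0.720 -0.587 0.370
outer loop
vertex -0.345 -3.359 1.815
vertex -0.768 -2.477 2.391
vertex -1.132 -2.694 1.337
endloop
endfacet
facet normal -0.517 -0.810 -0.276
outer loop
vertex -0.345 -3.359 1.815
vertex -1.132 -2.694 1.337
vertex -0.244 -3.052 0.726
endloop
endfacet
facet normal 0.182 -0.951 -0.251
outer loop
vertex -0.345 -3.359 1.815
vertex -0.244 -3.052 0.726
vertex 0.668 -3.056 1.402
endloop
endfacet
facet normal 0.411 -0.814 0.411
outer loop
vertex -0.345 -3.359 1.815
vertex 0.668 -3.056 1.402
vertex 0.345 -2.7 2.431
endloop
endfacet
facet normal -0.019 0.084 0.996
outer loop
vertex -0.768 -2.477 2.391
vertex 0.345 -2.7 2.431
vertex -0.016 -1.628 2.334
endloop
endfacet
facet normal -0.947 0.088 0.309
outer loop
vertex -1.132 -2.694 1.337
vertex -0.768 -2.477 2.391
vertex -0.928 -1.624 1.658
endloop
endfacet
facet normal -0.618 -0.275 -0.737
outer loop
vertex -0.244 -3.052 0.726
vertex -1.132 -2.694 1.337
vertex -0.605 -1.98 0.629
endloop
endfacet
facet normal 0.514 -0.502 -0.696
outer loop
vertex 0.668 -3.056 1.402
vertex -0.244 -3.052 0.726
vertex 0.508 -2.203 0.669
endloop
endfacet
facet normal 0.884 -0.281 0.375
outer loop
vertex 0.345 -2.7 2.431
vertex 0.668 -3.056 1.402
vertex 0.872 -1.986 1.723
endloop
endfacet
facet normal -0.530 0.610 -0.589
outer loop
vertex -3.254 3.46 3.787
vertex -2.205 4.13 3.536
vertex -2.893 2.337 2.298
endloop
endfacet
facet normal -0.826 -0.528 0.198
outer loop
vertex -1.895 1.19 3.404
vertex -3.254 3.46 3.787
vertex -2.893 2.337 2.298
endloop
endfacet
facet normal -0.530 0.610 -0.589
outer loop
vertex -2.893 2.337 2.298
vertex -2.205 4.13 3.536
vertex -1.844 3.007 2.047
endloop
endfacet
facet normal 0.190 -0.591 -0.784
outer loop
vertex -1.844 3.007 2.047
vertex -1.895 1.19 3.404
vertex -2.893 2.337 2.298
endloop
endfacet
facet normal -0.190 0.591 0.784
outer loop
vertex -3.254 3.46 3.787
vertex -1.207 2.983 4.642
vertex -2.205 4.13 3.536
endloop
endfacet
facet normal -0.826 -0.528 0.198
outer loop
vertex -2.256 2.313 4.893
vertex -3.254 3.46 3.787
vertex -1.895 1.19 3.404
endloop
endfacet
facet normal -0.190 0.591 0.784
outer loop
vertex -2.256 2.313 4.893
vertex -1.207 2.983 4.642
vertex -3.254 3.46 3.787
endloop
endfacet
facet normal 0.826 0.528 -0.198
outer loop
vertex -2.205 4.13 3.536
vertex -1.207 2.983 4.642
vertex -1.844 3.007 2.047
endloop
endfacet
facet normal 0.190 -0.591 -0.784
outer loop
vertex -0.846 1.86 3.153
vertex -1.895 1.19 3.404
vertex -1.844 3.007 2.047
endloop
endfacet
facet normal 0.826 0.528 -0.198
outer loop
vertex -1.844 3.007 2.047
vertex -1.207 2.983 4.642
vertex -0.846 1.86 3.153
endloop
endfacet
facet normal 0.530 -0.610 0.589
outer loop
vertex -0.846 1.86 3.153
vertex -2.256 2.313 4.893
vertex -1.895 1.19 3.404
endloop
endfacet
facet normal 0.530 -0.610 0.589
outer loop
vertex -1.207 2.983 4.642
vertex -2.256 2.313 4.893
vertex -0.846 1.86 3.153
endloop
endfacet

endsolid


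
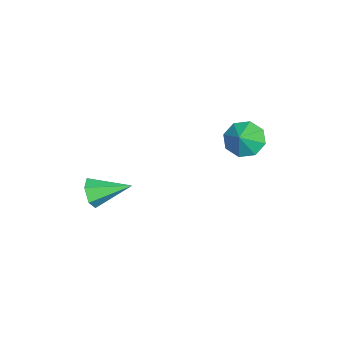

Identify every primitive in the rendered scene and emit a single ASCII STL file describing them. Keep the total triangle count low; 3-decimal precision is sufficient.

solid 
facet normal -0.735 0.102 -0.670
outer loop
vertex 0.215 3.092 -1.528
vertex -0.481 3.241 -0.742
vertex 0.138 3.874 -1.325
endloop
endfacet
facet normal 0.985 0.127 -0.117
outer loop
vertex 0.215 3.092 -1.528
vertex 0.138 3.874 -1.325
vertex 0.401 3.119 0.062
endloop
endfacet
facet normal -0.735 0.101 -0.671
outer loop
vertex 0.138 3.874 -1.325
vertex -0.481 3.241 -0.742
vertex -0.302 4.285 -0.781
endloop
endfacet
facet normal 0.780 0.599 0.178
outer loop
vertex 0.138 3.874 -1.325
vertex -0.302 4.285 -0.781
vertex 0.401 3.119 0.062
endloop
endfacet
facet normal -0.736 0.101 -0.670
outer loop
vertex -0.302 4.285 -0.781
vertex -0.481 3.241 -0.742
vertex -0.846 4.084 -0.214
endloop
endfacet
facet normal 0.391 0.682 0.617
outer loop
vertex -0.302 4.285 -0.781
vertex -0.846 4.084 -0.214
vertex 0.401 3.119 0.062
endloop
endfacet
facet normal -0.735 0.101 -0.670
outer loop
vertex -0.846 4.084 -0.214
vertex -0.481 3.241 -0.742
vertex -1.177 3.39 0.044
endloop
endfacet
facet normal 0.046 0.329 0.943
outer loop
vertex -0.846 4.084 -0.214
vertex -1.177 3.39 0.044
vertex 0.401 3.119 0.062
endloop
endfacet
facet normal -0.735 0.102 -0.670
outer loop
vertex -1.177 3.39 0.044
vertex -0.481 3.241 -0.742
vertex -1.1 2.608 -0.159
endloop
endfacet
facet normal -0.055 -0.256 0.965
outer loop
vertex -1.177 3.39 0.044
vertex -1.1 2.608 -0.159
vertex 0.401 3.119 0.062
endloop
endfacet
facet normal -0.735 0.102 -0.670
outer loop
vertex -1.1 2.608 -0.159
vertex -0.481 3.241 -0.742
vertex -0.661 2.197 -0.703
endloop
endfacet
facet normal 0.149 -0.727 0.670
outer loop
vertex -1.1 2.608 -0.159
vertex -0.661 2.197 -0.703
vertex 0.401 3.119 0.062
endloop
endfacet
facet normal -0.735 0.102 -0.671
outer loop
vertex -0.661 2.197 -0.703
vertex -0.481 3.241 -0.742
vertex -0.116 2.397 -1.27
endloop
endfacet
facet normal 0.538 -0.811 0.231
outer loop
vertex -0.661 2.197 -0.703
vertex -0.116 2.397 -1.27
vertex 0.401 3.119 0.062
endloop
endfacet
facet normal -0.735 0.101 -0.670
outer loop
vertex -0.116 2.397 -1.27
vertex -0.481 3.241 -0.742
vertex 0.215 3.092 -1.528
endloop
endfacet
facet normal 0.884 -0.457 -0.096
outer loop
vertex -0.116 2.397 -1.27
vertex 0.215 3.092 -1.528
vertex 0.401 3.119 0.062
endloop
endfacet
facet normal 0.109 -0.937 -0.332
outer loop
vertex 4.039 -3.505 -1.709
vertex 3.611 -3.301 -2.426
vertex 4.466 -3.212 -2.396
endloop
endfacet
facet normal 0.771 0.250 0.586
outer loop
vertex 4.039 -3.505 -1.709
vertex 4.466 -3.212 -2.396
vertex 3.389 -1.399 -1.754
endloop
endfacet
facet normal 0.109 -0.937 -0.332
outer loop
vertex 4.466 -3.212 -2.396
vertex 3.611 -3.301 -2.426
vertex 4.038 -3.008 -3.113
endloop
endfacet
facet normal 0.770 0.563 -0.299
outer loop
vertex 4.466 -3.212 -2.396
vertex 4.038 -3.008 -3.113
vertex 3.389 -1.399 -1.754
endloop
endfacet
facet normal 0.111 -0.937 -0.331
outer loop
vertex 4.038 -3.008 -3.113
vertex 3.611 -3.301 -2.426
vertex 3.183 -3.098 -3.144
endloop
endfacet
facet normal -0.039 0.636 -0.771
outer loop
vertex 4.038 -3.008 -3.113
vertex 3.183 -3.098 -3.144
vertex 3.389 -1.399 -1.754
endloop
endfacet
facet normal 0.110 -0.937 -0.330
outer loop
vertex 3.183 -3.098 -3.144
vertex 3.611 -3.301 -2.426
vertex 2.756 -3.39 -2.457
endloop
endfacet
facet normal -0.846 0.395 -0.358
outer loop
vertex 3.183 -3.098 -3.144
vertex 2.756 -3.39 -2.457
vertex 3.389 -1.399 -1.754
endloop
endfacet
facet normal 0.110 -0.937 -0.332
outer loop
vertex 2.756 -3.39 -2.457
vertex 3.611 -3.301 -2.426
vertex 3.184 -3.594 -1.739
endloop
endfacet
facet normal -0.846 0.083 0.527
outer loop
vertex 2.756 -3.39 -2.457
vertex 3.184 -3.594 -1.739
vertex 3.389 -1.399 -1.754
endloop
endfacet
facet normal 0.109 -0.937 -0.332
outer loop
vertex 3.184 -3.594 -1.739
vertex 3.611 -3.301 -2.426
vertex 4.039 -3.505 -1.709
endloop
endfacet
facet normal -0.036 0.010 0.999
outer loop
vertex 3.184 -3.594 -1.739
vertex 4.039 -3.505 -1.709
vertex 3.389 -1.399 -1.754
endloop
endfacet

endsolid


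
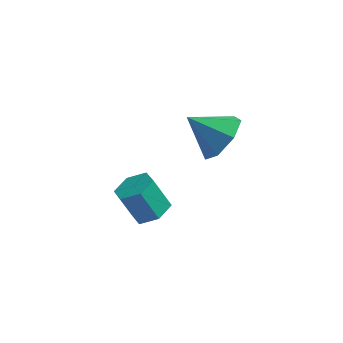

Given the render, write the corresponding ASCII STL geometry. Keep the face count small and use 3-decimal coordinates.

solid 
facet normal 0.814 -0.022 -0.581
outer loop
vertex 5.206 -1.31 1.038
vertex 4.621 -1.637 0.23
vertex 4.851 -0.654 0.516
endloop
endfacet
facet normal -0.056 0.603 0.796
outer loop
vertex 5.206 -1.31 1.038
vertex 4.851 -0.654 0.516
vertex 3.359 -1.603 1.13
endloop
endfacet
facet normal 0.814 -0.022 -0.580
outer loop
vertex 4.851 -0.654 0.516
vertex 4.621 -1.637 0.23
vertex 4.323 -0.737 -0.222
endloop
endfacet
facet normal -0.454 0.861 0.228
outer loop
vertex 4.851 -0.654 0.516
vertex 4.323 -0.737 -0.222
vertex 3.359 -1.603 1.13
endloop
endfacet
facet normal 0.813 -0.023 -0.581
outer loop
vertex 4.323 -0.737 -0.222
vertex 4.621 -1.637 0.23
vertex 4.018 -1.499 -0.619
endloop
endfacet
facet normal -0.830 0.480 -0.284
outer loop
vertex 4.323 -0.737 -0.222
vertex 4.018 -1.499 -0.619
vertex 3.359 -1.603 1.13
endloop
endfacet
facet normal 0.813 -0.022 -0.581
outer loop
vertex 4.018 -1.499 -0.619
vertex 4.621 -1.637 0.23
vertex 4.168 -2.365 -0.377
endloop
endfacet
facet normal -0.900 -0.255 -0.354
outer loop
vertex 4.018 -1.499 -0.619
vertex 4.168 -2.365 -0.377
vertex 3.359 -1.603 1.13
endloop
endfacet
facet normal 0.814 -0.022 -0.581
outer loop
vertex 4.168 -2.365 -0.377
vertex 4.621 -1.637 0.23
vertex 4.658 -2.683 0.322
endloop
endfacet
facet normal -0.612 -0.788 0.070
outer loop
vertex 4.168 -2.365 -0.377
vertex 4.658 -2.683 0.322
vertex 3.359 -1.603 1.13
endloop
endfacet
facet normal 0.814 -0.022 -0.580
outer loop
vertex 4.658 -2.683 0.322
vertex 4.621 -1.637 0.23
vertex 5.12 -2.213 0.952
endloop
endfacet
facet normal -0.182 -0.720 0.670
outer loop
vertex 4.658 -2.683 0.322
vertex 5.12 -2.213 0.952
vertex 3.359 -1.603 1.13
endloop
endfacet
facet normal 0.814 -0.022 -0.580
outer loop
vertex 5.12 -2.213 0.952
vertex 4.621 -1.637 0.23
vertex 5.206 -1.31 1.038
endloop
endfacet
facet normal 0.065 -0.101 0.993
outer loop
vertex 5.12 -2.213 0.952
vertex 5.206 -1.31 1.038
vertex 3.359 -1.603 1.13
endloop
endfacet
facet normal 0.493 -0.105 -0.864
outer loop
vertex 2.583 -2.64 -4.077
vertex 2.187 -2.014 -4.379
vertex 2.881 -1.902 -3.997
endloop
endfacet
facet normal 0.787 -0.371 0.493
outer loop
vertex 2.583 -2.64 -4.077
vertex 2.881 -1.902 -3.997
vertex 1.889 -2.492 -2.859
endloop
endfacet
facet normal 0.787 -0.371 0.493
outer loop
vertex 1.889 -2.492 -2.859
vertex 2.881 -1.902 -3.997
vertex 2.187 -1.754 -2.779
endloop
endfacet
facet normal -0.493 0.105 0.864
outer loop
vertex 1.889 -2.492 -2.859
vertex 2.187 -1.754 -2.779
vertex 1.493 -1.866 -3.161
endloop
endfacet
facet normal 0.493 -0.105 -0.864
outer loop
vertex 2.881 -1.902 -3.997
vertex 2.187 -2.014 -4.379
vertex 2.485 -1.276 -4.299
endloop
endfacet
facet normal 0.716 0.614 0.333
outer loop
vertex 2.881 -1.902 -3.997
vertex 2.485 -1.276 -4.299
vertex 2.187 -1.754 -2.779
endloop
endfacet
facet normal 0.716 0.614 0.333
outer loop
vertex 2.187 -1.754 -2.779
vertex 2.485 -1.276 -4.299
vertex 1.791 -1.128 -3.081
endloop
endfacet
facet normal -0.493 0.105 0.864
outer loop
vertex 2.187 -1.754 -2.779
vertex 1.791 -1.128 -3.081
vertex 1.493 -1.866 -3.161
endloop
endfacet
facet normal 0.493 -0.105 -0.864
outer loop
vertex 2.485 -1.276 -4.299
vertex 2.187 -2.014 -4.379
vertex 1.791 -1.388 -4.681
endloop
endfacet
facet normal -0.071 0.985 -0.160
outer loop
vertex 2.485 -1.276 -4.299
vertex 1.791 -1.388 -4.681
vertex 1.791 -1.128 -3.081
endloop
endfacet
facet normal -0.071 0.985 -0.160
outer loop
vertex 1.791 -1.128 -3.081
vertex 1.791 -1.388 -4.681
vertex 1.097 -1.24 -3.463
endloop
endfacet
facet normal -0.493 0.105 0.864
outer loop
vertex 1.791 -1.128 -3.081
vertex 1.097 -1.24 -3.463
vertex 1.493 -1.866 -3.161
endloop
endfacet
facet normal 0.493 -0.105 -0.864
outer loop
vertex 1.791 -1.388 -4.681
vertex 2.187 -2.014 -4.379
vertex 1.493 -2.126 -4.761
endloop
endfacet
facet normal -0.787 0.371 -0.493
outer loop
vertex 1.791 -1.388 -4.681
vertex 1.493 -2.126 -4.761
vertex 1.097 -1.24 -3.463
endloop
endfacet
facet normal -0.787 0.371 -0.493
outer loop
vertex 1.097 -1.24 -3.463
vertex 1.493 -2.126 -4.761
vertex 0.799 -1.978 -3.543
endloop
endfacet
facet normal -0.493 0.105 0.864
outer loop
vertex 1.097 -1.24 -3.463
vertex 0.799 -1.978 -3.543
vertex 1.493 -1.866 -3.161
endloop
endfacet
facet normal 0.493 -0.105 -0.864
outer loop
vertex 1.493 -2.126 -4.761
vertex 2.187 -2.014 -4.379
vertex 1.889 -2.752 -4.459
endloop
endfacet
facet normal -0.716 -0.614 -0.333
outer loop
vertex 1.493 -2.126 -4.761
vertex 1.889 -2.752 -4.459
vertex 0.799 -1.978 -3.543
endloop
endfacet
facet normal -0.716 -0.614 -0.333
outer loop
vertex 0.799 -1.978 -3.543
vertex 1.889 -2.752 -4.459
vertex 1.195 -2.604 -3.241
endloop
endfacet
facet normal -0.493 0.105 0.864
outer loop
vertex 0.799 -1.978 -3.543
vertex 1.195 -2.604 -3.241
vertex 1.493 -1.866 -3.161
endloop
endfacet
facet normal 0.493 -0.105 -0.864
outer loop
vertex 1.889 -2.752 -4.459
vertex 2.187 -2.014 -4.379
vertex 2.583 -2.64 -4.077
endloop
endfacet
facet normal 0.071 -0.985 0.160
outer loop
vertex 1.889 -2.752 -4.459
vertex 2.583 -2.64 -4.077
vertex 1.195 -2.604 -3.241
endloop
endfacet
facet normal 0.071 -0.985 0.160
outer loop
vertex 1.195 -2.604 -3.241
vertex 2.583 -2.64 -4.077
vertex 1.889 -2.492 -2.859
endloop
endfacet
facet normal -0.493 0.105 0.864
outer loop
vertex 1.195 -2.604 -3.241
vertex 1.889 -2.492 -2.859
vertex 1.493 -1.866 -3.161
endloop
endfacet

endsolid


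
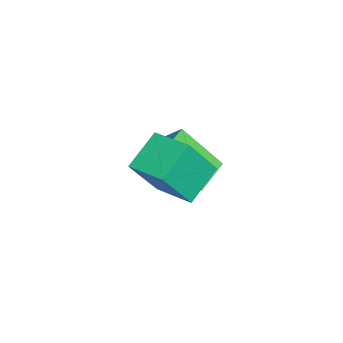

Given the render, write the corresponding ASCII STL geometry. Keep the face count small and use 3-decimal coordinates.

solid 
facet normal -0.952 0.286 0.104
outer loop
vertex -2.347 3.629 -0.054
vertex -2.069 5.054 -1.43
vertex -2.678 2.847 -0.93
endloop
endfacet
facet normal -0.139 -0.712 0.688
outer loop
vertex -1.211 2.406 -1.09
vertex -2.347 3.629 -0.054
vertex -2.678 2.847 -0.93
endloop
endfacet
facet normal -0.952 0.286 0.104
outer loop
vertex -2.678 2.847 -0.93
vertex -2.069 5.054 -1.43
vertex -2.4 4.272 -2.306
endloop
endfacet
facet normal -0.271 -0.641 -0.718
outer loop
vertex -2.4 4.272 -2.306
vertex -1.211 2.406 -1.09
vertex -2.678 2.847 -0.93
endloop
endfacet
facet normal 0.271 0.641 0.718
outer loop
vertex -2.347 3.629 -0.054
vertex -0.602 4.613 -1.59
vertex -2.069 5.054 -1.43
endloop
endfacet
facet normal -0.139 -0.712 0.688
outer loop
vertex -0.88 3.188 -0.214
vertex -2.347 3.629 -0.054
vertex -1.211 2.406 -1.09
endloop
endfacet
facet normal 0.271 0.641 0.718
outer loop
vertex -0.88 3.188 -0.214
vertex -0.602 4.613 -1.59
vertex -2.347 3.629 -0.054
endloop
endfacet
facet normal 0.139 0.712 -0.688
outer loop
vertex -2.069 5.054 -1.43
vertex -0.602 4.613 -1.59
vertex -2.4 4.272 -2.306
endloop
endfacet
facet normal -0.271 -0.641 -0.718
outer loop
vertex -0.933 3.831 -2.466
vertex -1.211 2.406 -1.09
vertex -2.4 4.272 -2.306
endloop
endfacet
facet normal 0.139 0.712 -0.688
outer loop
vertex -2.4 4.272 -2.306
vertex -0.602 4.613 -1.59
vertex -0.933 3.831 -2.466
endloop
endfacet
facet normal 0.952 -0.286 -0.104
outer loop
vertex -0.933 3.831 -2.466
vertex -0.88 3.188 -0.214
vertex -1.211 2.406 -1.09
endloop
endfacet
facet normal 0.952 -0.286 -0.104
outer loop
vertex -0.602 4.613 -1.59
vertex -0.88 3.188 -0.214
vertex -0.933 3.831 -2.466
endloop
endfacet
facet normal -0.751 0.404 0.522
outer loop
vertex 0.72 3.304 2.223
vertex 1.531 4.536 2.438
vertex -0.0 4.062 0.6
endloop
endfacet
facet normal -0.545 -0.826 -0.144
outer loop
vertex 1.149 3.444 -0.198
vertex 0.72 3.304 2.223
vertex -0.0 4.062 0.6
endloop
endfacet
facet normal -0.751 0.404 0.522
outer loop
vertex -0.0 4.062 0.6
vertex 1.531 4.536 2.438
vertex 0.811 5.293 0.815
endloop
endfacet
facet normal -0.373 0.392 -0.841
outer loop
vertex 0.811 5.293 0.815
vertex 1.149 3.444 -0.198
vertex -0.0 4.062 0.6
endloop
endfacet
facet normal 0.373 -0.392 0.841
outer loop
vertex 0.72 3.304 2.223
vertex 2.68 3.918 1.64
vertex 1.531 4.536 2.438
endloop
endfacet
facet normal -0.544 -0.827 -0.144
outer loop
vertex 1.869 2.687 1.425
vertex 0.72 3.304 2.223
vertex 1.149 3.444 -0.198
endloop
endfacet
facet normal 0.373 -0.393 0.841
outer loop
vertex 1.869 2.687 1.425
vertex 2.68 3.918 1.64
vertex 0.72 3.304 2.223
endloop
endfacet
facet normal 0.544 0.826 0.144
outer loop
vertex 1.531 4.536 2.438
vertex 2.68 3.918 1.64
vertex 0.811 5.293 0.815
endloop
endfacet
facet normal -0.373 0.392 -0.841
outer loop
vertex 1.96 4.676 0.017
vertex 1.149 3.444 -0.198
vertex 0.811 5.293 0.815
endloop
endfacet
facet normal 0.544 0.826 0.145
outer loop
vertex 0.811 5.293 0.815
vertex 2.68 3.918 1.64
vertex 1.96 4.676 0.017
endloop
endfacet
facet normal 0.752 -0.404 -0.522
outer loop
vertex 1.96 4.676 0.017
vertex 1.869 2.687 1.425
vertex 1.149 3.444 -0.198
endloop
endfacet
facet normal 0.751 -0.404 -0.522
outer loop
vertex 2.68 3.918 1.64
vertex 1.869 2.687 1.425
vertex 1.96 4.676 0.017
endloop
endfacet

endsolid


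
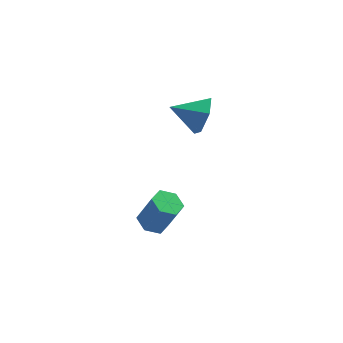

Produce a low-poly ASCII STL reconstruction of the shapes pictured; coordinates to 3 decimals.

solid 
facet normal -0.350 0.197 -0.916
outer loop
vertex -3.582 -1.864 -4.535
vertex -4.285 -1.622 -4.214
vertex -3.687 -1.088 -4.328
endloop
endfacet
facet normal 0.928 0.208 -0.310
outer loop
vertex -3.582 -1.864 -4.535
vertex -3.687 -1.088 -4.328
vertex -2.951 -2.219 -2.887
endloop
endfacet
facet normal 0.928 0.208 -0.310
outer loop
vertex -2.951 -2.219 -2.887
vertex -3.687 -1.088 -4.328
vertex -3.056 -1.444 -2.68
endloop
endfacet
facet normal 0.350 -0.197 0.916
outer loop
vertex -2.951 -2.219 -2.887
vertex -3.056 -1.444 -2.68
vertex -3.655 -1.978 -2.566
endloop
endfacet
facet normal -0.351 0.198 -0.915
outer loop
vertex -3.687 -1.088 -4.328
vertex -4.285 -1.622 -4.214
vertex -4.39 -0.846 -4.006
endloop
endfacet
facet normal 0.352 0.934 0.067
outer loop
vertex -3.687 -1.088 -4.328
vertex -4.39 -0.846 -4.006
vertex -3.056 -1.444 -2.68
endloop
endfacet
facet normal 0.352 0.934 0.067
outer loop
vertex -3.056 -1.444 -2.68
vertex -4.39 -0.846 -4.006
vertex -3.76 -1.202 -2.358
endloop
endfacet
facet normal 0.351 -0.198 0.915
outer loop
vertex -3.056 -1.444 -2.68
vertex -3.76 -1.202 -2.358
vertex -3.655 -1.978 -2.566
endloop
endfacet
facet normal -0.350 0.198 -0.916
outer loop
vertex -4.39 -0.846 -4.006
vertex -4.285 -1.622 -4.214
vertex -4.989 -1.381 -3.893
endloop
endfacet
facet normal -0.576 0.725 0.377
outer loop
vertex -4.39 -0.846 -4.006
vertex -4.989 -1.381 -3.893
vertex -3.76 -1.202 -2.358
endloop
endfacet
facet normal -0.576 0.725 0.377
outer loop
vertex -3.76 -1.202 -2.358
vertex -4.989 -1.381 -3.893
vertex -4.358 -1.736 -2.245
endloop
endfacet
facet normal 0.350 -0.198 0.916
outer loop
vertex -3.76 -1.202 -2.358
vertex -4.358 -1.736 -2.245
vertex -3.655 -1.978 -2.566
endloop
endfacet
facet normal -0.350 0.197 -0.916
outer loop
vertex -4.989 -1.381 -3.893
vertex -4.285 -1.622 -4.214
vertex -4.884 -2.156 -4.1
endloop
endfacet
facet normal -0.928 -0.209 0.310
outer loop
vertex -4.989 -1.381 -3.893
vertex -4.884 -2.156 -4.1
vertex -4.358 -1.736 -2.245
endloop
endfacet
facet normal -0.928 -0.208 0.310
outer loop
vertex -4.358 -1.736 -2.245
vertex -4.884 -2.156 -4.1
vertex -4.253 -2.512 -2.452
endloop
endfacet
facet normal 0.350 -0.197 0.916
outer loop
vertex -4.358 -1.736 -2.245
vertex -4.253 -2.512 -2.452
vertex -3.655 -1.978 -2.566
endloop
endfacet
facet normal -0.351 0.198 -0.915
outer loop
vertex -4.884 -2.156 -4.1
vertex -4.285 -1.622 -4.214
vertex -4.18 -2.398 -4.422
endloop
endfacet
facet normal -0.352 -0.934 -0.067
outer loop
vertex -4.884 -2.156 -4.1
vertex -4.18 -2.398 -4.422
vertex -4.253 -2.512 -2.452
endloop
endfacet
facet normal -0.352 -0.934 -0.067
outer loop
vertex -4.253 -2.512 -2.452
vertex -4.18 -2.398 -4.422
vertex -3.55 -2.754 -2.774
endloop
endfacet
facet normal 0.351 -0.198 0.915
outer loop
vertex -4.253 -2.512 -2.452
vertex -3.55 -2.754 -2.774
vertex -3.655 -1.978 -2.566
endloop
endfacet
facet normal -0.350 0.198 -0.916
outer loop
vertex -4.18 -2.398 -4.422
vertex -4.285 -1.622 -4.214
vertex -3.582 -1.864 -4.535
endloop
endfacet
facet normal 0.576 -0.725 -0.377
outer loop
vertex -4.18 -2.398 -4.422
vertex -3.582 -1.864 -4.535
vertex -3.55 -2.754 -2.774
endloop
endfacet
facet normal 0.576 -0.725 -0.377
outer loop
vertex -3.55 -2.754 -2.774
vertex -3.582 -1.864 -4.535
vertex -2.951 -2.219 -2.887
endloop
endfacet
facet normal 0.350 -0.198 0.916
outer loop
vertex -3.55 -2.754 -2.774
vertex -2.951 -2.219 -2.887
vertex -3.655 -1.978 -2.566
endloop
endfacet
facet normal 0.851 -0.376 -0.366
outer loop
vertex -1.012 -0.575 3.13
vertex -1.52 -0.834 2.214
vertex -1.05 0.133 2.315
endloop
endfacet
facet normal 0.027 0.755 0.655
outer loop
vertex -1.012 -0.575 3.13
vertex -1.05 0.133 2.315
vertex -2.9 -0.226 2.806
endloop
endfacet
facet normal 0.851 -0.375 -0.366
outer loop
vertex -1.05 0.133 2.315
vertex -1.52 -0.834 2.214
vertex -1.559 -0.127 1.399
endloop
endfacet
facet normal -0.226 0.963 -0.148
outer loop
vertex -1.05 0.133 2.315
vertex -1.559 -0.127 1.399
vertex -2.9 -0.226 2.806
endloop
endfacet
facet normal 0.852 -0.375 -0.366
outer loop
vertex -1.559 -0.127 1.399
vertex -1.52 -0.834 2.214
vertex -2.029 -1.094 1.297
endloop
endfacet
facet normal -0.679 0.395 -0.619
outer loop
vertex -1.559 -0.127 1.399
vertex -2.029 -1.094 1.297
vertex -2.9 -0.226 2.806
endloop
endfacet
facet normal 0.852 -0.375 -0.366
outer loop
vertex -2.029 -1.094 1.297
vertex -1.52 -0.834 2.214
vertex -1.99 -1.801 2.112
endloop
endfacet
facet normal -0.879 -0.381 -0.288
outer loop
vertex -2.029 -1.094 1.297
vertex -1.99 -1.801 2.112
vertex -2.9 -0.226 2.806
endloop
endfacet
facet normal 0.852 -0.375 -0.366
outer loop
vertex -1.99 -1.801 2.112
vertex -1.52 -0.834 2.214
vertex -1.482 -1.542 3.029
endloop
endfacet
facet normal -0.626 -0.588 0.513
outer loop
vertex -1.99 -1.801 2.112
vertex -1.482 -1.542 3.029
vertex -2.9 -0.226 2.806
endloop
endfacet
facet normal 0.851 -0.376 -0.366
outer loop
vertex -1.482 -1.542 3.029
vertex -1.52 -0.834 2.214
vertex -1.012 -0.575 3.13
endloop
endfacet
facet normal -0.173 -0.019 0.985
outer loop
vertex -1.482 -1.542 3.029
vertex -1.012 -0.575 3.13
vertex -2.9 -0.226 2.806
endloop
endfacet

endsolid


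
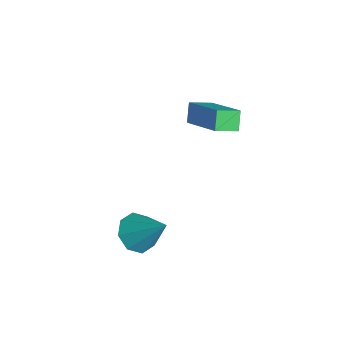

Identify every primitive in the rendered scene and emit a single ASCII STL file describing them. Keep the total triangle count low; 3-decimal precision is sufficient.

solid 
facet normal -0.553 0.242 0.797
outer loop
vertex -2.469 0.339 -1.542
vertex -0.672 0.803 -0.437
vertex -2.512 1.2 -1.833
endloop
endfacet
facet normal -0.832 -0.214 -0.511
outer loop
vertex -2.048 0.997 -2.503
vertex -2.469 0.339 -1.542
vertex -2.512 1.2 -1.833
endloop
endfacet
facet normal -0.553 0.241 0.797
outer loop
vertex -2.512 1.2 -1.833
vertex -0.672 0.803 -0.437
vertex -0.716 1.664 -0.728
endloop
endfacet
facet normal -0.048 0.946 -0.320
outer loop
vertex -0.716 1.664 -0.728
vertex -2.048 0.997 -2.503
vertex -2.512 1.2 -1.833
endloop
endfacet
facet normal 0.048 -0.946 0.320
outer loop
vertex -2.469 0.339 -1.542
vertex -0.208 0.6 -1.107
vertex -0.672 0.803 -0.437
endloop
endfacet
facet normal -0.832 -0.215 -0.512
outer loop
vertex -2.004 0.136 -2.212
vertex -2.469 0.339 -1.542
vertex -2.048 0.997 -2.503
endloop
endfacet
facet normal 0.048 -0.946 0.320
outer loop
vertex -2.004 0.136 -2.212
vertex -0.208 0.6 -1.107
vertex -2.469 0.339 -1.542
endloop
endfacet
facet normal 0.832 0.215 0.511
outer loop
vertex -0.672 0.803 -0.437
vertex -0.208 0.6 -1.107
vertex -0.716 1.664 -0.728
endloop
endfacet
facet normal -0.048 0.946 -0.320
outer loop
vertex -0.251 1.461 -1.398
vertex -2.048 0.997 -2.503
vertex -0.716 1.664 -0.728
endloop
endfacet
facet normal 0.832 0.215 0.512
outer loop
vertex -0.716 1.664 -0.728
vertex -0.208 0.6 -1.107
vertex -0.251 1.461 -1.398
endloop
endfacet
facet normal 0.553 -0.241 -0.798
outer loop
vertex -0.251 1.461 -1.398
vertex -2.004 0.136 -2.212
vertex -2.048 0.997 -2.503
endloop
endfacet
facet normal 0.553 -0.242 -0.797
outer loop
vertex -0.208 0.6 -1.107
vertex -2.004 0.136 -2.212
vertex -0.251 1.461 -1.398
endloop
endfacet
facet normal -0.542 -0.453 -0.708
outer loop
vertex 2.919 -2.838 -3.889
vertex 2.28 -2.826 -3.408
vertex 2.583 -2.33 -3.957
endloop
endfacet
facet normal 0.802 0.484 -0.349
outer loop
vertex 2.919 -2.838 -3.889
vertex 2.583 -2.33 -3.957
vertex 3.18 -2.074 -2.232
endloop
endfacet
facet normal -0.543 -0.451 -0.708
outer loop
vertex 2.583 -2.33 -3.957
vertex 2.28 -2.826 -3.408
vertex 2.071 -2.112 -3.703
endloop
endfacet
facet normal 0.280 0.931 -0.235
outer loop
vertex 2.583 -2.33 -3.957
vertex 2.071 -2.112 -3.703
vertex 3.18 -2.074 -2.232
endloop
endfacet
facet normal -0.542 -0.452 -0.709
outer loop
vertex 2.071 -2.112 -3.703
vertex 2.28 -2.826 -3.408
vertex 1.68 -2.313 -3.276
endloop
endfacet
facet normal -0.280 0.942 0.187
outer loop
vertex 2.071 -2.112 -3.703
vertex 1.68 -2.313 -3.276
vertex 3.18 -2.074 -2.232
endloop
endfacet
facet normal -0.543 -0.453 -0.707
outer loop
vertex 1.68 -2.313 -3.276
vertex 2.28 -2.826 -3.408
vertex 1.641 -2.813 -2.926
endloop
endfacet
facet normal -0.545 0.509 0.666
outer loop
vertex 1.68 -2.313 -3.276
vertex 1.641 -2.813 -2.926
vertex 3.18 -2.074 -2.232
endloop
endfacet
facet normal -0.543 -0.453 -0.707
outer loop
vertex 1.641 -2.813 -2.926
vertex 2.28 -2.826 -3.408
vertex 1.976 -3.321 -2.858
endloop
endfacet
facet normal -0.362 -0.115 0.925
outer loop
vertex 1.641 -2.813 -2.926
vertex 1.976 -3.321 -2.858
vertex 3.18 -2.074 -2.232
endloop
endfacet
facet normal -0.543 -0.453 -0.707
outer loop
vertex 1.976 -3.321 -2.858
vertex 2.28 -2.826 -3.408
vertex 2.489 -3.539 -3.112
endloop
endfacet
facet normal 0.162 -0.563 0.810
outer loop
vertex 1.976 -3.321 -2.858
vertex 2.489 -3.539 -3.112
vertex 3.18 -2.074 -2.232
endloop
endfacet
facet normal -0.543 -0.453 -0.708
outer loop
vertex 2.489 -3.539 -3.112
vertex 2.28 -2.826 -3.408
vertex 2.879 -3.339 -3.539
endloop
endfacet
facet normal 0.721 -0.574 0.389
outer loop
vertex 2.489 -3.539 -3.112
vertex 2.879 -3.339 -3.539
vertex 3.18 -2.074 -2.232
endloop
endfacet
facet normal -0.542 -0.452 -0.709
outer loop
vertex 2.879 -3.339 -3.539
vertex 2.28 -2.826 -3.408
vertex 2.919 -2.838 -3.889
endloop
endfacet
facet normal 0.986 -0.142 -0.090
outer loop
vertex 2.879 -3.339 -3.539
vertex 2.919 -2.838 -3.889
vertex 3.18 -2.074 -2.232
endloop
endfacet

endsolid
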